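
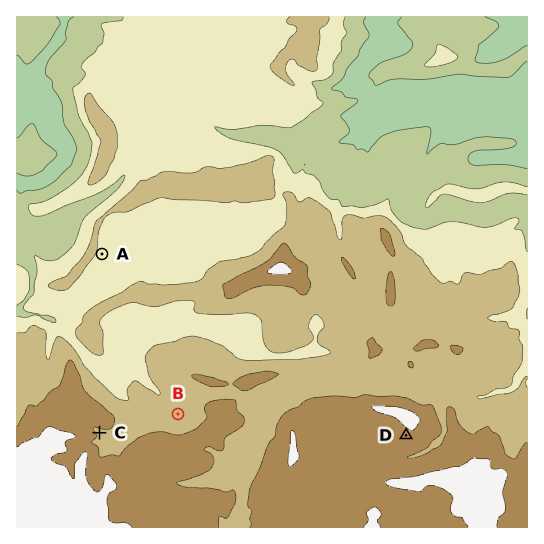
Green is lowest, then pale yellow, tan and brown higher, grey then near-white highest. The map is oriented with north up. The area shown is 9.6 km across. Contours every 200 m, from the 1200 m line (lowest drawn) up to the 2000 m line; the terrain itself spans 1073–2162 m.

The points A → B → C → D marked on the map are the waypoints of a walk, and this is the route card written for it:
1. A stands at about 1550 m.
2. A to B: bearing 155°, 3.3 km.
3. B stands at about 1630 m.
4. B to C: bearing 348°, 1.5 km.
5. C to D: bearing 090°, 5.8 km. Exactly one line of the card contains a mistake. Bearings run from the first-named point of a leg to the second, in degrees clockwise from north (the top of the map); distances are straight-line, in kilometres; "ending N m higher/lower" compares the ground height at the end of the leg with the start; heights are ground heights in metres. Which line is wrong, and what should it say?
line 4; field bearing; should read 257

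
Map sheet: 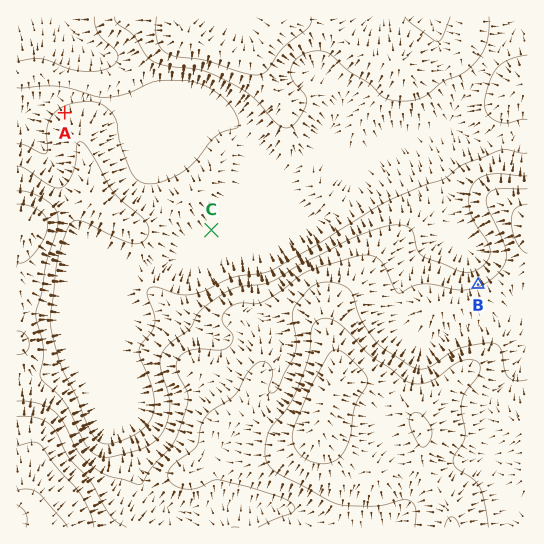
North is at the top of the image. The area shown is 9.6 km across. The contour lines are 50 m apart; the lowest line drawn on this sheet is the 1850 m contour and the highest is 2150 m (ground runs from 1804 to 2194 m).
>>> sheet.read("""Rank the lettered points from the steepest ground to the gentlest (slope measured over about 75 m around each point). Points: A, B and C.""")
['B', 'A', 'C']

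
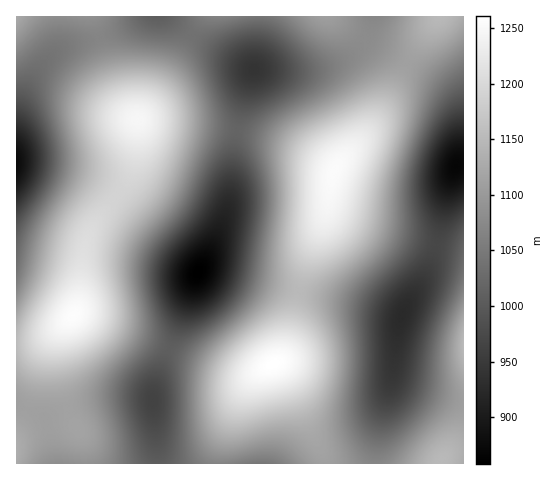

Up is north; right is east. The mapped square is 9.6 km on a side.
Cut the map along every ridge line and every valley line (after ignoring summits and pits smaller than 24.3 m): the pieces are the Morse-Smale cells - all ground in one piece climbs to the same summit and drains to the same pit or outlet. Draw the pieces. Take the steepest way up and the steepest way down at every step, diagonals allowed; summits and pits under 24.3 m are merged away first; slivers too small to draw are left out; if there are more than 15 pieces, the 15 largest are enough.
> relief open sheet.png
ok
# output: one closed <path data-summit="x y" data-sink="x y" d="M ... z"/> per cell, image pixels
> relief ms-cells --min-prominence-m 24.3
<path data-summit="273 364" data-sink="199 272" d="M209 268l-9 2-5 9-26 70 48 21 20 5 11 0 12-4-11 10-12 21-14 38-4 23 104 1 0-10-28-64-11-19-9-8 7-6 6-14 10-51z"/><path data-summit="334 172" data-sink="456 166" d="M410 64l-4 3-33 58-36 41-6 15-2 22 10 10 26 12 70 20 13-56 11-35 1-37-2-11-9-15-11-10z"/><path data-summit="273 364" data-sink="402 316" d="M301 291l-3 1-1 3-11 55-4 7-7 6 9 8 11 19 28 64 1 9 51 1 4-36 13-46 6-50 4-16-56-15z"/><path data-summit="334 172" data-sink="199 272" d="M241 132l-4 0-2 5-4 56-4 16-9 26-19 35 10-2 14 2 75 21 10-34 18-44 8-44-41-22-27-10z"/><path data-summit="137 119" data-sink="17 164" d="M99 37l-40 13-11 9-14 17-11 20-6 19-1 49 27 2 31 8 28 11 15 11 11-16 5-12 4-25 0-23-10-10-8-14z"/><path data-summit="334 172" data-sink="255 69" d="M369 42l-5 0-15 14-33 12-22 3-39-1-8 17-10 44 50 13 34 17 14 9 5-9 33-36 35-61-2-2z"/><path data-summit="74 315" data-sink="153 400" d="M77 314l-3 1-11 12-5 10-1 17 9 48 16 36 3 25 72 1 0-18-4-53 16-44-74-31z"/><path data-summit="74 315" data-sink="17 164" d="M28 164l-12 1 1 179 14-1 12-5 18-12 15-13 3-11 3-46 5-19 9-16 20-24 0-2-8-6-24-12z"/><path data-summit="137 119" data-sink="199 272" d="M143 120l-6 0 0 23-4 25-15 28 69 62 12 14 19-37 9-26 4-16 6-61-27-5z"/><path data-summit="74 315" data-sink="199 272" d="M117 196l-21 25-9 16-5 19-3 46-5 12 21 4 73 30 13-27 17-51-11-12z"/><path data-summit="334 172" data-sink="402 316" d="M328 202l-3 14-17 41-10 34 48 10 50 15 6 0 26-45 8-26-46-12-36-13-19-9z"/><path data-summit="463 346" data-sink="402 316" d="M437 245l-9 26-21 34-7 16-6 39 0 16 8 6 10 5 40 13 11 1 1-149z"/><path data-summit="273 364" data-sink="153 400" d="M171 350l-3 1-7 17-8 25 4 70 61 1 5-24 14-38 12-21 10-9-11 3-20-2z"/><path data-summit="74 315" data-sink="199 272" d="M66 322l-25 17-25 5 1 120 68-1-3-25-12-26-12-47 0-28z"/><path data-summit="137 119" data-sink="255 69" d="M194 36l-2 0-6 7-33 59-16 17 99 13 11-45 7-17z"/>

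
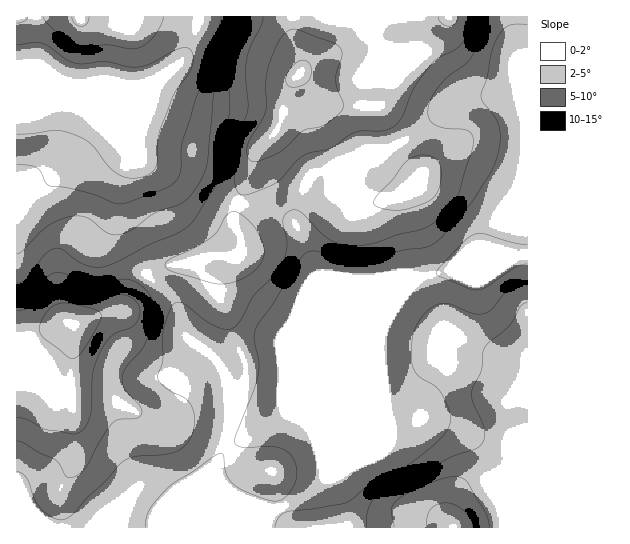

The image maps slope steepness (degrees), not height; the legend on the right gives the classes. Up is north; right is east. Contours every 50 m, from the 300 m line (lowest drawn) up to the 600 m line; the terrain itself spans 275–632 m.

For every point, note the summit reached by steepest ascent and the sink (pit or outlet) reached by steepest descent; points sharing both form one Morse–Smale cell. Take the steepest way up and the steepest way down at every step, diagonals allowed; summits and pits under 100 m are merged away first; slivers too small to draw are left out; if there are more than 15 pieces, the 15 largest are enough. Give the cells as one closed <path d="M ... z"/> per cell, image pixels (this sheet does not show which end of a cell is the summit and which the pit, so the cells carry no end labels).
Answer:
<path d="M147 276l-4 3-15 24-6 6-19 4-26 11-16 0-32 16-13 3 1 185 249 0 2-10 6-9 29-12 22-19 54-128 2-20 6-12-92 90-25 12-23 0-8-3-6-6-6-32-8-16-13-12-19-14-14-38z"/><path d="M515 16l-120 0-28 13-24 19-34 16-14 14-7 12-7 29-5 12-15 14-9 16-3 13-14 39 0 9 5 19-1 14-2 2-22-1-29 8-21 1-11 4-7 6 26 24 14 38 19 14 15 16 6 12 6 32 6 6 16 4 15-1 25-12 98-98 10-15 16-17-1-2-25 0-34 4-22-4-19 0-23-57 2-14 10-24 8-8 32-6 19-11 13-5 7 0 11-6 21-13 32-27 17-8 26-1 25-7 9 19 1-35-9-24z"/><path d="M527 255l-42 1-35 15-31 6-11 12-24 33-5 28-54 128-22 19-29 12-6 9-1 10 261-1z"/><path d="M199 16l-183 1 1 326 12-3 32-16 16 0 26-11 19-4 25-34-22-34-5-20 0-32 4-15 9-16 2-12-18-21 10-2 4-4 0-21-4-9 15-1 13-7 26-20 14-27z"/><path d="M394 16l-193 0-16 39-12 14-31 19-15 1 4 9 0 21-14 7 16 17 2 10-14 29-1 39 5 20 6 10 16 24 7-6 11-4 21-1 29-8 22 1 2-2 1-14-5-19 1-16 12-28 8-27 20-20 4-8 7-29 5-12 21-21 30-13 24-19z"/><path d="M518 89l-17 6-27 1-15 4-14 9-27 23-21 13-11 6-7 0-13 5-19 11-34 8-9 11-9 33 22 56 42 5 34-4 29 1 32-8 31-13 42-1 1-146z"/><path d="M527 16l-11 1 3 32 8 23z"/>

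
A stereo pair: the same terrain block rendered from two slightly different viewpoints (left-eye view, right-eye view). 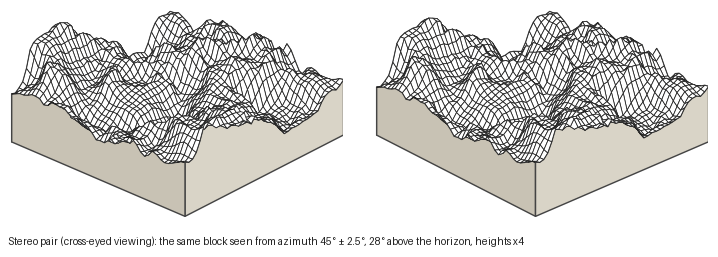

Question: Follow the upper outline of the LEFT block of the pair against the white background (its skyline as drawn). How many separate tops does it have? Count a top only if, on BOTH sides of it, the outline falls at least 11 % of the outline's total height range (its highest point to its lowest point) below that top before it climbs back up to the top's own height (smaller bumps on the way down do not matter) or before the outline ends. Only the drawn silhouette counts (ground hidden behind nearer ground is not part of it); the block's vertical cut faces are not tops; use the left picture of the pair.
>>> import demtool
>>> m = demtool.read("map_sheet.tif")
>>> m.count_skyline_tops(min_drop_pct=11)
3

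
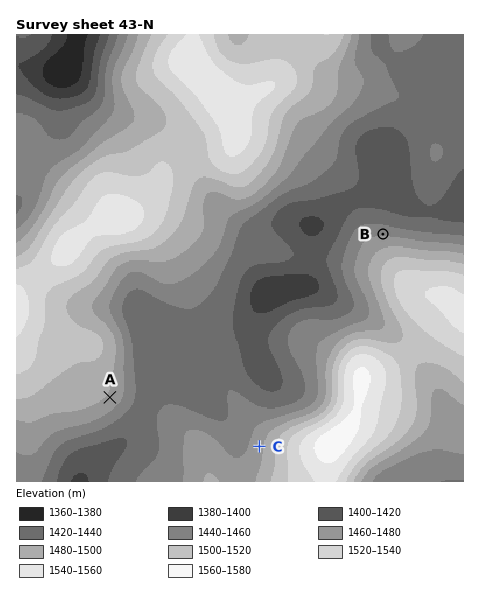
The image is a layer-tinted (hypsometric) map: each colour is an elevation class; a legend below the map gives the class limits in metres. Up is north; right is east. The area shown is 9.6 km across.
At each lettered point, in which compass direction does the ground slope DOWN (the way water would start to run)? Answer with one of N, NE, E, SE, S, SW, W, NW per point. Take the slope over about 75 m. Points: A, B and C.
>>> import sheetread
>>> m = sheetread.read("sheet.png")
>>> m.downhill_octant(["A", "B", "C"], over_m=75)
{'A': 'SE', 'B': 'N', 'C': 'W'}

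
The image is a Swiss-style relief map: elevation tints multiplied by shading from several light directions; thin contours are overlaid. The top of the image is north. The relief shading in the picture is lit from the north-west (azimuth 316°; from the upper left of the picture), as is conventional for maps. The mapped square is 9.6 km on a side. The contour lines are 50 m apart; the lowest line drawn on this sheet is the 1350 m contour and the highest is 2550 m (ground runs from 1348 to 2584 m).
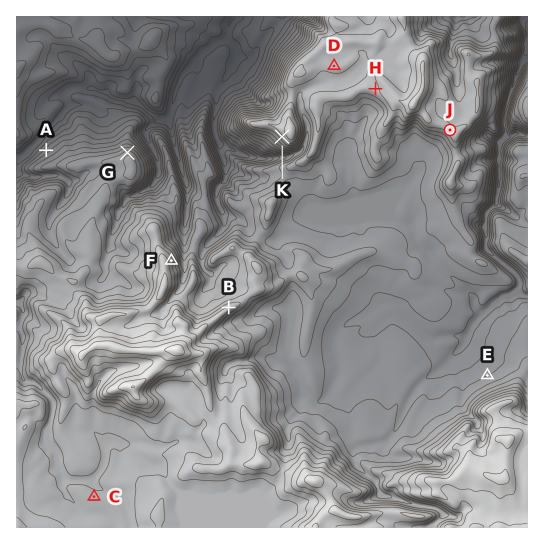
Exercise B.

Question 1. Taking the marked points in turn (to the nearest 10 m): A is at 1670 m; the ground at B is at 2300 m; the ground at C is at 2170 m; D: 2220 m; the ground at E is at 1950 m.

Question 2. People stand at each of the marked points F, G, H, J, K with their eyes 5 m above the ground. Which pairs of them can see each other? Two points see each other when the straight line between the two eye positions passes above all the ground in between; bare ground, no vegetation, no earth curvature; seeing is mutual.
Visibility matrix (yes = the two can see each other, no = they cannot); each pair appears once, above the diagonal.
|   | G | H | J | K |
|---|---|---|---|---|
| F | no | yes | yes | yes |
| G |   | no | no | yes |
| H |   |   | no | no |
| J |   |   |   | no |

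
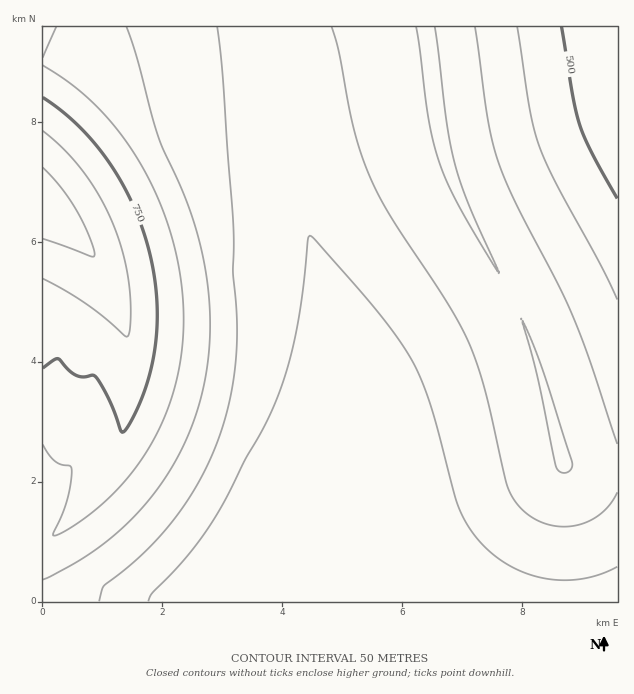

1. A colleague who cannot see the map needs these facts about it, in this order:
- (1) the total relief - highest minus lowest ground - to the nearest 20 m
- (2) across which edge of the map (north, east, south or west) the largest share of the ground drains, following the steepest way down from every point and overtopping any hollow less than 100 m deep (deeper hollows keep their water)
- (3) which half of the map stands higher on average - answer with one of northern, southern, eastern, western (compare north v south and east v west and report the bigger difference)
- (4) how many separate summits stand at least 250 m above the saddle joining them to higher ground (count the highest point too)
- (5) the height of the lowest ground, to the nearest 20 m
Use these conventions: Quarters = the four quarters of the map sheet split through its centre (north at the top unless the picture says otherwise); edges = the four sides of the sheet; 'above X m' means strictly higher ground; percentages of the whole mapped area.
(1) From the lowest to the highest ground is roughly 420 m.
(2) Drainage is mainly to the south: more ground falls towards that edge than towards any other.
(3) The western half stands higher on average than the eastern half.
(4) There is 1 summit with 250 m or more of prominence.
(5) The lowest ground is at about 480 m.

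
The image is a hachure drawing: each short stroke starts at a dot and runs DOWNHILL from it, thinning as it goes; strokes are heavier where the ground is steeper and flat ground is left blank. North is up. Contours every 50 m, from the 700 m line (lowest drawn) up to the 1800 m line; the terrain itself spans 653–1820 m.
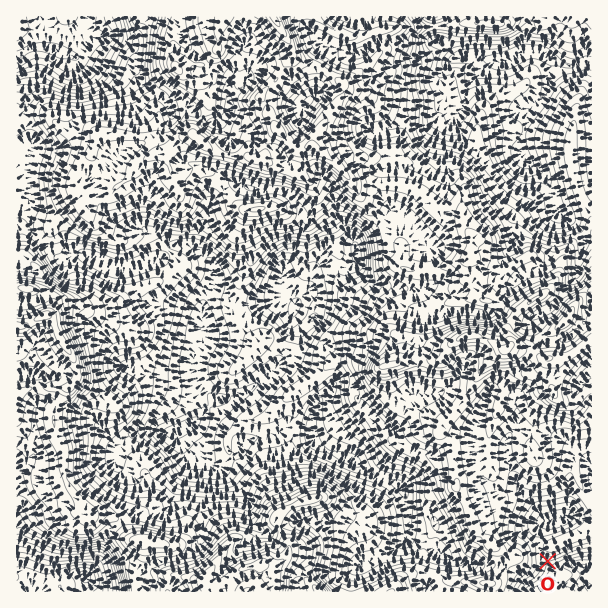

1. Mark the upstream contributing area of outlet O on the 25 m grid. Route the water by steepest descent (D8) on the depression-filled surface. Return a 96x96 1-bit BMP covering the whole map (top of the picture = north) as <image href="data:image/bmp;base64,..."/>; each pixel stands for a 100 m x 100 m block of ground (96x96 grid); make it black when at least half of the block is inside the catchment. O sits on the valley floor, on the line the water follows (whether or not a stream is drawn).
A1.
<image width="96" height="96" href="data:image/bmp;base64,Qk2+BAAAAAAAAD4AAAAoAAAAYAAAAGAAAAABAAEAAAAAAIAEAAATCwAAEwsAAAIAAAAAAAAA////AAAAAAAAAAAAAAAAAAAAAAAAAAAAAAAAAAAAAAAAAAAAAAAAAAAAAAAAAAAAAAAAAAAAAAAAAAAAAAAAAAAAAAAAAAAAAAAAAAAAAAAAAAAAAAAAAAAAOYAAAAAAAAAAAAAA/4AAAAAAAAAAAAAB/+AAAAAAAAAAAAAD//wAAAAAAAAAAAAH//8AAAAAAAAAAAAP//8AAAAAAAAAAAAP//8AAAAAAAAAAAAf//8AAAAAAAAAAAAf//8AAAAAAAAAAAAf//4AAAAAAAAAAAA///4AAAAAAAAAAAB///wAAAAAAAAAAAB///wAAAAAAAAAAAB///wAAAAAAAAAAAB///gAAAAAAAAAAAB///gAAAAAAAAAAAB///gAAAAAAAAAAAB//PAAAAAAAAAAAAB//AAAAAAAAAAAAAD//AAAAAAAAAAAAAH//AAAAAAAAAAAAAH//AAAAAAAAAAAAAD//AAAAAAAAAAAAAD//gAAAAAAAAAAAAB//gAAAAAAAAAAAAA//wAAAAAAAAAAAAAf/4AAAAAAAAAAAAAP/4AAAAAAAAAAAAAP/4AAAAAAAAAAAAAH/8AAAAAAAAAAAAAH/8AAAAAAAAAAAAAD/8AAAAAAAAAAAAAB/8AAAAAAAAAAAAAA/gAAAAAAAAAAAAAAMAAAAAAAAAAAAAAAAAAAAAAAAAAAAAAAAAAAAAAAAAAAAAAAAAAAAAAAAAAAAAAAAAAAAAAAAAAAAAAAAAAAAAAAAAAAAAAAAAAAAAAAAAAAAAAAAAAAAAAAAAAAAAAAAAAAAAAAAAAAAAAAAAAAAAAAAAAAAAAAAAAAAAAAAAAAAAAAAAAAAAAAAAAAAAAAAAAAAAAAAAAAAAAAAAAAAAAAAAAAAAAAAAAAAAAAAAAAAAAAAAAAAAAAAAAAAAAAAAAAAAAAAAAAAAAAAAAAAAAAAAAAAAAAAAAAAAAAAAAAAAAAAAAAAAAAAAAAAAAAAAAAAAAAAAAAAAAAAAAAAAAAAAAAAAAAAAAAAAAAAAAAAAAAAAAAAAAAAAAAAAAAAAAAAAAAAAAAAAAAAAAAAAAAAAAAAAAAAAAAAAAAAAAAAAAAAAAAAAAAAAAAAAAAAAAAAAAAAAAAAAAAAAAAAAAAAAAAAAAAAAAAAAAAAAAAAAAAAAAAAAAAAAAAAAAAAAAAAAAAAAAAAAAAAAAAAAAAAAAAAAAAAAAAAAAAAAAAAAAAAAAAAAAAAAAAAAAAAAAAAAAAAAAAAAAAAAAAAAAAAAAAAAAAAAAAAAAAAAAAAAAAAAAAAAAAAAAAAAAAAAAAAAAAAAAAAAAAAAAAAAAAAAAAAAAAAAAAAAAAAAAAAAAAAAAAAAAAAAAAAAAAAAAAAAAAAAAAAAAAAAAAAAAAAAAAAAAAAAAAAAAAAAAAAAAAAAAAAAAAAAAAAAAAAAAAAAAAAAAAAAAAAAAAAAAAAAAAAAAAAAAAAAAAAAAAAAAAAAAAAAAAAAAAAAAAAAAAAAAAAAAAAAAAAAAAAAAAAAAAAAAAAAAAAAAAAAAAAAAAAAA="/>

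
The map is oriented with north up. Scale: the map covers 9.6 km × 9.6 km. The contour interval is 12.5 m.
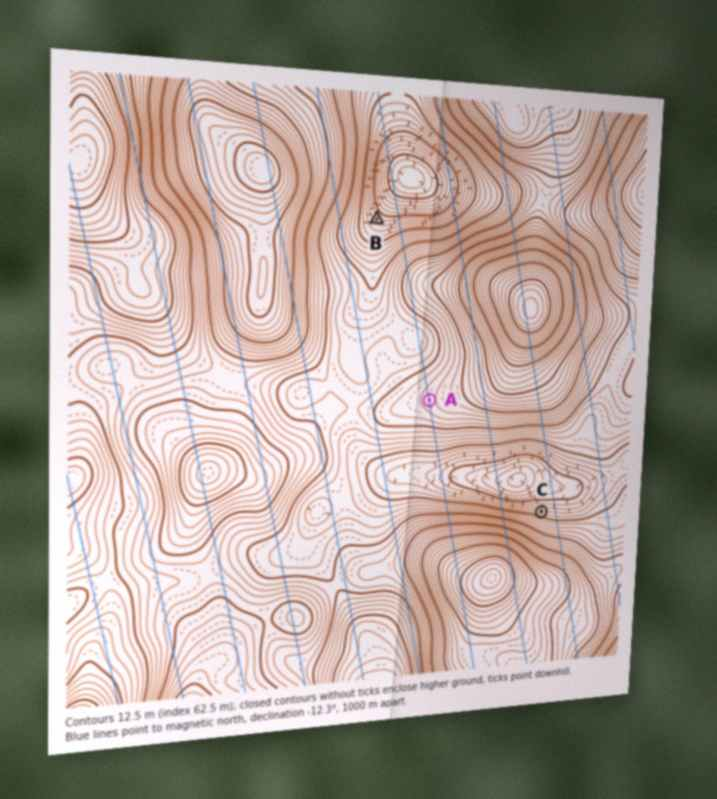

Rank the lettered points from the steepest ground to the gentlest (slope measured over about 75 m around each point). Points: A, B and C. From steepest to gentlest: C B A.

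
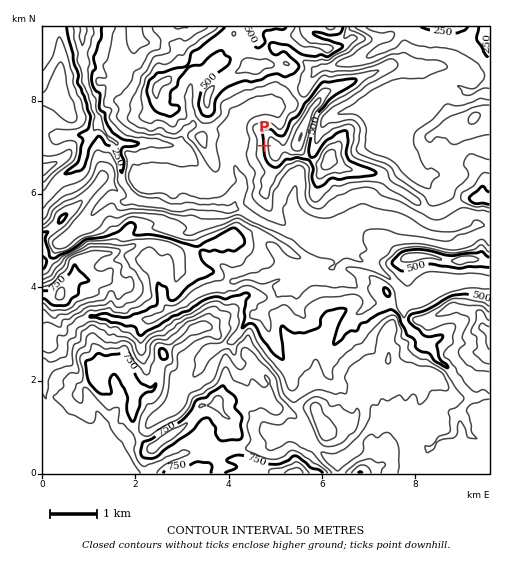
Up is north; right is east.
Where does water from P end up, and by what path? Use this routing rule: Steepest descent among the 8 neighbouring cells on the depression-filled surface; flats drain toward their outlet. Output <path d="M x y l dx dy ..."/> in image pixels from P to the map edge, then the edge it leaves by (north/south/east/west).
<path d="M264 146l-35 0 1 9 5 10 1 6 6 8 0 9-5 9 0 2-2 3-1 4-7 3-8 0-1-2-21 0-2-1-25 1-8-3-16 0-1-1-4 0-18-19-1-3 0-19-4-6-1-12-13-11-4-10-4-3 0-6-1-3-2-3 0-4-3-5 0-5-4-10-1-20-3-2 0-25 1-1 0-9"/>
exit: north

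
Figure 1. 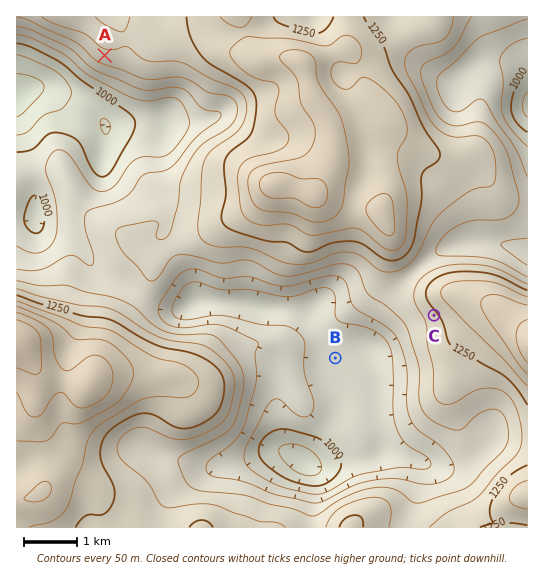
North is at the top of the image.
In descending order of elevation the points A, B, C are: C A B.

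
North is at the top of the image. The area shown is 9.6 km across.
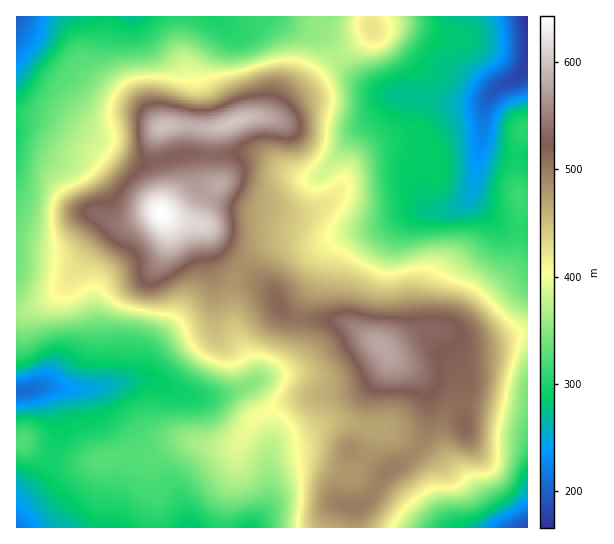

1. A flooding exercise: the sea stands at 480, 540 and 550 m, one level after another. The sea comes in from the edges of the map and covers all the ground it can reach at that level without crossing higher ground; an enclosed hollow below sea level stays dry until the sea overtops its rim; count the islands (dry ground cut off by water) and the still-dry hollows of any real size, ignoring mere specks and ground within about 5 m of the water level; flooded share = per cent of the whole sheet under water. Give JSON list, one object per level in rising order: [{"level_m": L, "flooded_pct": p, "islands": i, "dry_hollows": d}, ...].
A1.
[{"level_m": 480, "flooded_pct": 78, "islands": 1, "dry_hollows": 0}, {"level_m": 540, "flooded_pct": 93, "islands": 3, "dry_hollows": 0}, {"level_m": 550, "flooded_pct": 94, "islands": 3, "dry_hollows": 0}]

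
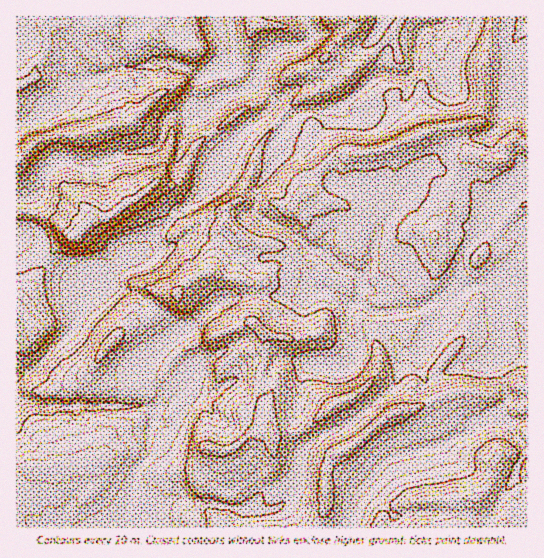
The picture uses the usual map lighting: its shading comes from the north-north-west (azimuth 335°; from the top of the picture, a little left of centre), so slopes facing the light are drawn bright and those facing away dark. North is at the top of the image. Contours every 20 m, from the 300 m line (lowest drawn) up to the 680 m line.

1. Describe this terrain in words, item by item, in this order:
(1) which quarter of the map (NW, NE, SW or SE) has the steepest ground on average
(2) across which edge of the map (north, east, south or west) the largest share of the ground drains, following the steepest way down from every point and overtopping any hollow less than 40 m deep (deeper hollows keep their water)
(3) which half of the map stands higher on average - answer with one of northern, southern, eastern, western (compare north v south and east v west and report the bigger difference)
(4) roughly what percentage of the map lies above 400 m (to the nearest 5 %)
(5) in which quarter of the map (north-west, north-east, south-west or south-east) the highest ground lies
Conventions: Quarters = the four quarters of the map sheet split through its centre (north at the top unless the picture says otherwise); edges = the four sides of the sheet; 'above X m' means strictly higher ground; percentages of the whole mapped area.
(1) Slopes are steepest in the north-west quarter.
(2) Drainage is mainly to the north: more ground falls towards that edge than towards any other.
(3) Taken as a whole, the southern half is higher than the northern.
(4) Roughly 85 % of the ground is higher than 400 m.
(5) The highest point lies in the south-east quarter of the map.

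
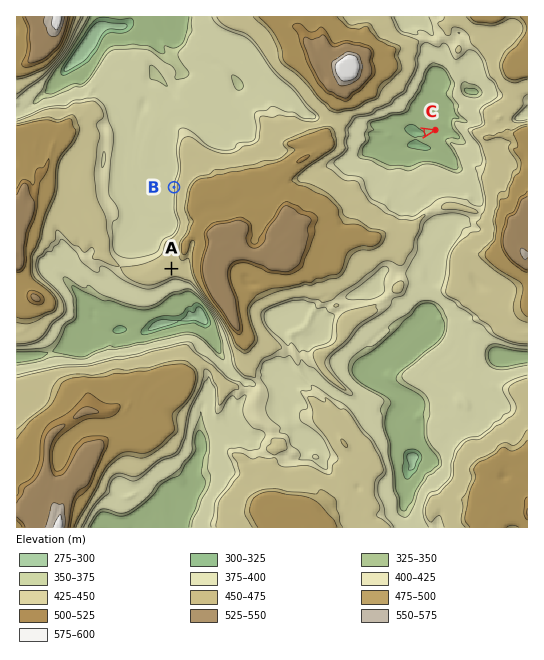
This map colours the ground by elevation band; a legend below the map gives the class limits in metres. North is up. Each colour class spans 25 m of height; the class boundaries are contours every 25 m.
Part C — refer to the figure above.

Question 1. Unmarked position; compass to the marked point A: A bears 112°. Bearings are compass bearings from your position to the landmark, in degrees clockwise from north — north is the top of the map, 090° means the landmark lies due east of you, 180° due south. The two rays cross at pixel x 45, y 217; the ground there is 465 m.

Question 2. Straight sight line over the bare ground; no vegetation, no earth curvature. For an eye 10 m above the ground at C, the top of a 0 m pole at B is hidden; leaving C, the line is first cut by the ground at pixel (363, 146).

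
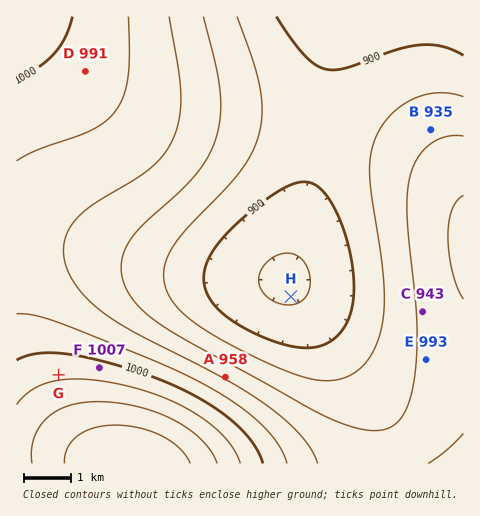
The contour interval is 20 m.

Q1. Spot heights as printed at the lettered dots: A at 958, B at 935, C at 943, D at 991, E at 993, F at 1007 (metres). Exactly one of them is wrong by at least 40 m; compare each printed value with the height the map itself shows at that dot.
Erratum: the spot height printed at E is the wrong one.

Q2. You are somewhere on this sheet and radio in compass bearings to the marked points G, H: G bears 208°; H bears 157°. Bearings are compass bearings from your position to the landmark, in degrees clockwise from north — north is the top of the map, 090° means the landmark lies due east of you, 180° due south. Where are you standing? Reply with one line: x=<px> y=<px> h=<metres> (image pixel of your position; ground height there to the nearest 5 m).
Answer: x=206 y=97 h=950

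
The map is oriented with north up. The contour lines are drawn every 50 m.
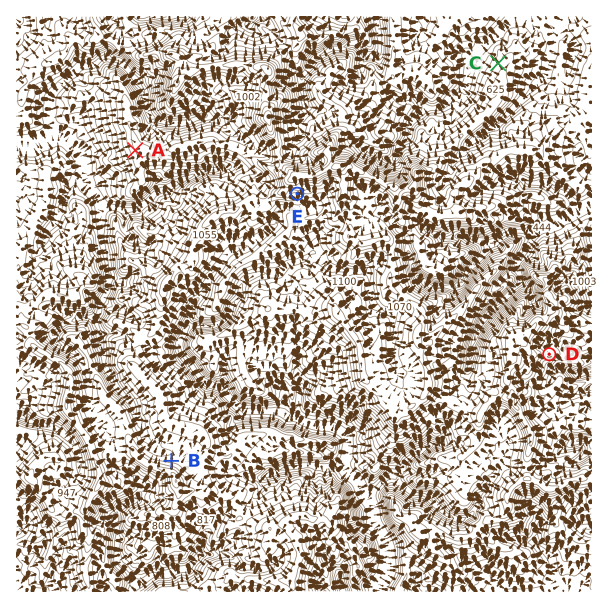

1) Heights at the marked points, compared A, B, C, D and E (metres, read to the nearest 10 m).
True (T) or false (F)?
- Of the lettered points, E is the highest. T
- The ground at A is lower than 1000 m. T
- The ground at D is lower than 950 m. F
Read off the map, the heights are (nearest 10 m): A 900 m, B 980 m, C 600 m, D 1060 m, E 1180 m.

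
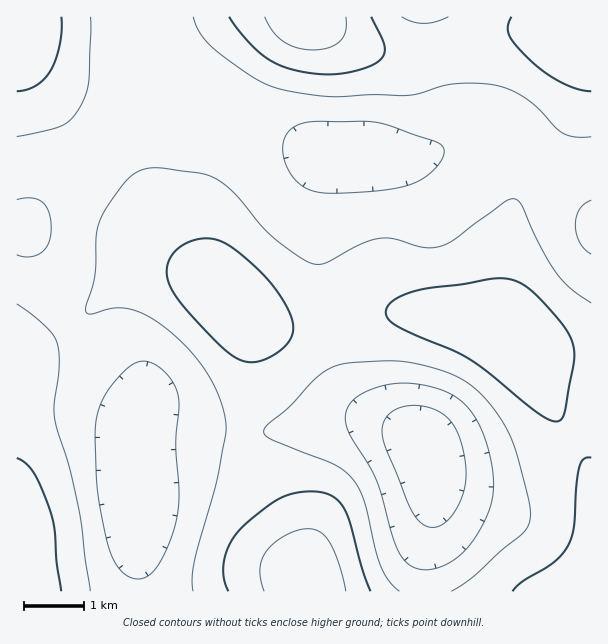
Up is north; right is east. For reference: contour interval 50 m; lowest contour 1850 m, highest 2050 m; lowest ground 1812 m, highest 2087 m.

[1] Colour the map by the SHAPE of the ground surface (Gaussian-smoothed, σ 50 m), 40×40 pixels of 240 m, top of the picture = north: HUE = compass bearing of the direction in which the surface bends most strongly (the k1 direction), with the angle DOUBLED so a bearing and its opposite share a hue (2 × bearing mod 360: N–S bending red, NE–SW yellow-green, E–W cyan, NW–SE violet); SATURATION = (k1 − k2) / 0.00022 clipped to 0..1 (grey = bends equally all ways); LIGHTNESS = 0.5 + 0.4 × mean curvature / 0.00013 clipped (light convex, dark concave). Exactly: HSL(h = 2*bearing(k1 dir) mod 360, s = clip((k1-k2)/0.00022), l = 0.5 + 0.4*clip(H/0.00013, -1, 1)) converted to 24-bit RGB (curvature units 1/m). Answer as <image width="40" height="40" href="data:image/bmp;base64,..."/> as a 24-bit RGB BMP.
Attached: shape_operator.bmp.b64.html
<image width="40" height="40" href="data:image/bmp;base64,Qk32EgAAAAAAADYAAAAoAAAAKAAAACgAAAABABgAAAAAAMASAAATCwAAEwsAAAAAAAAAAAAAxauNxLWJ1cyR1NOcj6mlH1W7ACimCRiuPxu5Vw3BTwDFbA3puHbZ16bZtI/TZF3WaorVrdTX2erb4u3e4e3e3fHayfTKf/ChFuKkC3SABy5OCh9UFBx9PyWsmDXX4FLq73fo457lvarajJLYcnPTooXDxpupzqeY2KJr07hk4uBp0uRxe7VpLGmPBydyCxV1MRqJRRaXPQ6kUiHDo3bFz6bOvJ/Sfn3ag6Pgt9jg2ujf5ezf6O7b6PPV1/G5k9t3OpZfFUFGCR8qCR0qECY1JTJPVzptpkGOyWmTzp+pwbK+kIe+gVfAvl270XF835V15qVg371l6+pu0+5ve8NXLG58ByFRCBNRHRZsNBt/MhuJQzKbhnijtKmwrKzEkKfYkLfkt9Li2eDf5+Tb7ejT9PDH8vOnyNVxWHtWHzhKCRoqCB0rCx4oFiQvLiw7ZkNEtohL0sFswrhzjmRngT1xnDRY3FQ47pNW5b524M2K6uud2uydi8J5LmmLBB1UAhBKDxFjKhtzNCJ2RT98dYx9l7uHlMSfg8rHe8HPm8HHxcS/4Mq/8NbB+OK/+OGk28d2dn1sJjxnCyJOCB0/Cxs3ERoyIyQ6WVFFt6455Ns1z64meEYqVCAkeTMl2IEj7LZX392M4eKi5+664e27oryYM1OYAxRaAQpACgxRKBhePidkVE9mb6FYg9JectNiV79rUa51ZqdqrLWB1LiV7set+9zD+96748KRioWAK0F+CyFhBxZOCBJDDhBCJCBPXlRatqJB5LYmv3MXby8aUScfeWIyzs894OJuy96L1Oab4PGx3+uvtLSRRjuECAhHAwYwCQguIhRDRCtWZWJae75GgeFIb9hBVa4+TZI/V6A9d7xJtMR44Mii+N7M/OHP7cq2qYqZMTWNDRhkBg5IBwo+CwtDIx5WZU9nrnZE4HQfxEQWiC8kbVE/cplNkdBfuN18xd+D0O2P2fOb2+aPsYhsaTRxGQ01CQcsCgkqFxAyQzJTdX9YjNFIiOVEcNA7Xp9FVJZFSLQ7P807ZMleucqV7drB+uDR9dXNyo2vXjKoGA1xCQZKCAY4DQo3IxxGW0FTnlQ30k4f0DwgqVJBg5JmXb5ge9FsqdZ7wt+J0e+b1e6c1dCDs01YfCVxMBFEDQgrBwksDw84OThffZdfodlak+NOZ8g/SqRLTrBdUshfStVdR89cd8Np3NuW9t7A9cy+2YaplCrDOAqJGgRbEwU+FAoyJhg5TzNAiUszvlstymxCtplsibd2Z8hrcclpn814t+KZ0e2v0+KjwZmAujl/mRyPUxZxGQ1RBgpBCxZUNEh9f6B3ttd7qd1paMdMP7dVQ8NiU8xbUstLRL05Xbo3tNpL8+J1872D12NssCuvTwuAKwNZIANAIQg4MxdBVDNGgFdAsYREwalgv8Z4m8l3dMhmZ8Viic13pOSXyeWl0cqPul1ksi2Gpx+hcB+VKRN9BQ1nBx9xKlechamdxdKdyNiOjsVnPLw9MLkyVr0xeLcvcKYpaKkgltcU8Pwg+sUs0lwieyVJRA9IIgYtIAUuJAkxPxlKYTtVhWtOtLBLvMlau9RnqdVpftBgW9FgcNt5itp4y9Z3zpVRrDo4kTJjkTCIdi+SOh+GDBV1CC5+IWyndLOxxMel2Meby8F1jrdDX50raJgfgaAZgKUXca0UhMQO0uUD47AAqVUGThQOKAsYJwwiJQ0mIA8kNR83Wz5CkH1EusI4uNk8tuNKp+VYe+JcVeRkXuR1hbxSzaM5zm0jn0gueT1Hc0Joaj94Qy93GyhzEkN7HnuXUaiZs66D3Z5z5pNU1Zwtnp8neI8ef6AXgLYUcrgVfq8XtKwOtXIAhjgAOA0DKgkLJQ4THxQXGxgYGxsYTUotlZAuwNQjsOkuofBFlfNcdvNhT+1eRdhXiIpKs28xy2kpqGA8eE5NZk1iXEhoQjxtKT5xHlFzJG52QXRclINJ43In/ngk8okjxJ4rlqcyhLYrgcgieLMjf44kimMVmUEAgCUARwkCLAcLJQ4RHxgUFx8UEyESMUcfeJwnoeUslvFOjfZnj/l3e/VtSuBMRKpCbWVToG5Pvn1asGteiVlrb1FvVk9oRE9wMkpzKkhnLkpUOkc5bFUuv2kW/40X9aw+07lTpbhZkbxRl8M/j584c1wuczQZkiUHmBYBbgoTRg8lNhUoLSIoHSslFzgpIWY0N8QodPBWiPl7jPiJk/OJiuZ0ZsFQWHtQXW94hYaCrIODt2uDp06Ag1R4XFxwR112NEJtLixZOC5EPy8zXUMtq3ok8cIy8d5g09hwprpyorFtsKtekm5PdDhFfCY+ohwrsxstlyJWgCB4cCl/WD58OFl+In+QHL2hQeyGe/uMj/yXivOOkuSEnM92haVjX3NrTIWvaoSoqnimxFGQwz59nVhybm51SFhyMyxdOyFMSCNITC49ZEs9rqA75upS4/Jyw9x0n7dzn6Z6oIx9nmKUjzelqSmzzzKp0EafyjbKgybDZinOVUnORnXaKaDyON/5dPXPmPezkfSbfuWAitF9nLyEh5yIX4eiTHXHTU2zqkez0TCU0UJ6tmVuh3B0UUNpOB5NPBdDTyRKWjxObmdWordUzOhu0/GEtdt+ibd/iaqcjJixdWHKaSDsjhv3yFLs2HTms2Hldj3vXknucH7rdaP0YrL/a8z/m+7wterNpuSujtmbi86imMS3kK7Ca47IWEPHbDSroCyszyyi1F2JyXeAqF5+bC51PxNOQxhOWjNhYVVra4Rzjr12wOeVzO+rq96kktG9h8zXfqvdTVLtSxP/fR3/vWD10JHutobyhWb8dnL7lqv2mML6f73/ebv/ps/uzuXlzuXYtePSn+PdmM/gjafZbG/SkSzChCOpkSWsyT+/0nik13+azUWakRmYVBBxTyF5UUOOWXKjc660mdKtxu/F1/TYy+/eqOrsitPtZpzqIRz2QgDlcgD8r2Pkw57irpftin76kJT7s8T3rc34fbb/aKP+mrjs1t/p4Ovp1e7qqeTqhLngbnHRiUzNqCK9jiG3giq7qFLEz3224HSq6DW7uA3MahG0QybBSF/NZpbSiMjbuuzf1Pfi1fbk1vXvrOLsfLbgPVXVOA+3RgOlbRy+nnW/q6XGlJvYeonskaPytsfxrsTwd57wVYfug6feydre4Ovh0uXXnM3KZIO4aUOvmi64kSq5iijIfS/InU3BymWu4Fmk6jjFwBzraCLnQkjkYIfkerHmoN/s0Pfs0vnk1fblxunim7rNZ2m1WTCaQhF6QA99XzehjpCmo7qxirjDaanVd7Pfm7vfmqXYcHPQVWzGd6S6p8im1uG21dmhpal+Y192Vjp6dC+XYjSjgDC3jzC1sDqswz2A0ER8zU6qolHOYlPZXXjibpzlhsLmquzpyvXh0/fdvejHp8G0moOmmEiibSSHQhNzMxqER0+qk62voLyih7qjXMa3Uc/Jbq++hnutmmSrf2ySc5l0pMNw4d1w5cVcvppEY2FYOD5lOzKAQDJpby96iSh7mCposDNOu0pNpnKBfneoZYLDY5XSb6zYiM7cp+PPtuy/semqoc6SnJqJn1qTojaidySVQx6MJS+dRnq6ja6xrLakmbeTZbyLPriQToyLfVh8l0tmmGpZm6dWs8JJ4MZB7bk7z6s6ZndTM1ZjKTxhJx8rPiE1XiRGiC9TsEZLtIpvn6SJe6ahY6u2W7XDZMXNftDHnNSvtN2iutqNq71yjH1siFCBjTeVeC6ZSzGVNlScR4yqeqWgrrGYur6WhbF7UIxwQlFaXD1SikNAsINHt7FHurI+2bMx7cI82shGd4tPNU1PHyUxHBcbJiAkRDVGdVVvoIKAt7ScobKehKyiZ7CkVL2iT8ekZcSbicGExNKG19VzvLJcgnBbbUxncD52cD6CW0mETGmGS5CPX5p/mKqBwr2Lsqh8b2RmQzVPUTZOg1xJu5xKu6RJs5NA1K417ddG4NhMj4ZKPjE7HRUeKiYwKUJELlxjS4eKgqePqbygqbOll6KhfqKRXLN9QbtxSK5jgrBbz8tf2sJcwZ5OgmNQX0hVWUReXE1tW1l7XHaGUpCJU5x9c6Zvt7J/tn9sjUluWDBjUz5fgXRhs55gtopXtn1K0bFM6+Ja3M1Si1VETiJDMhgxQEhjL211JXZ5NYlxSrJPiL5rna2AnpeHnaGDfKtsTaRRRoxHeJpHysxE2MNRv5JPi1VPZ05eT1RlTGt/U3eYXX6iYJKiW6SZap9/n5Z6tFxnpD6BcTeEVkl9en+Ao454r3Bpt3Zn0bV15dh5z6hdjTtUZh9hVSlgU2p9PW98MGJnNG9HSKYrYsUrcK5Hi51mp6p3oa52dZdmWn1ZcpBSq8JOyslbsopck1dheGN0VIaJPJymPYyxVXmtboGfbpWWbYp/iHBtpk9opUOBgUiRW1aNdHyNloCHqneKuISH07WV4L6MzHFZlDBldCd0YkJ0W3FoR1hlPUxZRHFJTbcwQc8oObI/VaNfh6p4oKyIio2JcneGeJF0nLdvsrlvoXtnl15qh39zV592NqCMNH2HT2V1d3FohIJedXRXc1hMh0RBjUZMelxoZm51bn99g35/mYCMsY+Q0qiX4pOB3j5TpSVkeTZoaV1nW2xTRFVcQFtrUZ1+YM11W9R+RcaTTLiacrCOjaeSh4Wce3KfjpSWpa+JqZ17nWBknVlYqJxcdKVKNm48JzsuOjwnamMkf3gjZ14mWkYlbE0jgWgpe344WndDVHtMY4Rceo5woZiBx4l75ltj8yNbyxpklj1ce25XbXZZQW5oM5WMQtGfcN6jctStVcO7TrexZ66SfJ+Le32Rf3SVlo2Mq5uDqG5pok1irFFIxpRArpowU0okIh0RJyQMUFAIZGYIS0cPPzQQXU4Qg4UPaYsXRX4hOnwrQ4c2Vo9FgpJXsWhO3i9E9xdZ7BxnyD1boW1Wk4pqR5BwIrl9Gup5QuF2U8F/U6GMVJeCW5xuZpBpcnh1fHN1mIlvqYFkp01UpDxWu0E23W0nvVQXXB0SKBELKiIJVFsFVF8HPD0OOzUQbWsShqYMYaoQNI0ZJ30eMX8jQ34qXHQ0el44oy0p1Bo45SpS2U1cwW5gsJ95XqprKMlkEthKHcc7Np5FRoRUS4hXT5BSW4NaZ29keHBjlH5Xn2lJljo9mS48vDMj4j8MxBgBdwYQUA4QY0cZeoYUWm4YPUUfR08ncZQrfdghVs4lMJwqKnsnNnEkQGchRlYiU0oja0IjmEAkyEcp1mlLzohpwb6Gi7eAU8VuKdBZKLZWNZdgQotpS49mUI9gWHtlYmVmdV5Yj2FGkk00gismhR4cqigNwysAqxAAiQQOgRsamnMym6s0YX88PF1EP3pWR8NMatdjXsNhUpBgSG5HTWc2S1wrREklRD4iWEYif2ImroktzalGzbZvsMiRnsKVgMSQWsuTNs6oMrq6QZupVpmXXYh6WW9vXlJic0NLjDouiy4edRsWdBQPlRoCqCUApR0AlSQTm1o4trFWl7RnYpd1QZ2gN822Y96nf9amfa6lbmWLdlt1a19YYF5OTklHTUFEYVNFiINIo7VIqMdfsMx8oMuboMecksqacs+jQNTGKZ/DO3CoXWiMbmlzYVNjWjlUaSk9hxobixoSdxMWdxEbnggJyhgAyzgSsG49nqxoj8GAjMKadMLHUMTiWejyee7ngcrWaGe/iEG/nEqzkmCgbVqTTUSQSkCUXlmeiJSelbeXmsqWnc+Yq8auqsajoc2WdcuEO8GdKXmTNEh8aVB5f1JobD9gWydUZh1EjRgsnRwjiidCjidgvCZs3EVo0Xx7u7iinM2snN2+nOPWieDve97/iOD/h9H8b4zua0HvjzjvqF3fonTReWDMQDjTMzzYXnDUlKfStsnTvtTOtc+/ur66v8OwwM6jlsWDTKJ+J1hyJTJkWkJ2jEyEgzWIaRt4hBl7rCdruT5npEuahDiyrk7P25zV5dTg4ebnz+vov/Dosffxovj/nur/mNn/g6//YF7/eEf/mlb/un36v4/unnPnYU3jRVfgY4rckq/Yt8TWx8zSxMjIwLa4xbq10sqzwsWibZufIUuLEyyBMS6ad0GwfSO4bAivkA7A0kPLxHq3j2m9TjnScFzYxbjd5eLp4ejq3O/v1vXwx/vyqv/4h/L/Y8f/RXr/PjP/bTz/nWT/x4//15r8yYL1m2nnY2fZaZXWg6rPqLTGxL7Exru8v7Gpw7Wq1MaxzsWxhpSwGEa9ACiwEiHCUSfPaQ/WYQDMhAPuw2jd0JvUnX/MR0XWXXDUtMTV4unk4erj3+zm2vHmz/nlk//cQf/yALj1AEnMAATOLAD1eDL/vGn+4YL+54T7zIfrmYrafJXWe5fPmZq/wK+1xrSt"/>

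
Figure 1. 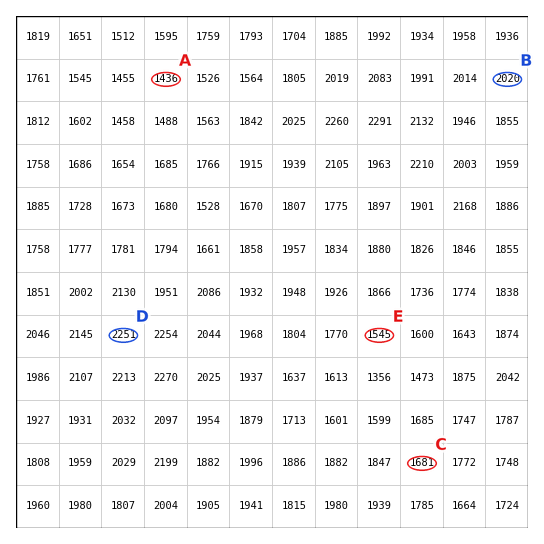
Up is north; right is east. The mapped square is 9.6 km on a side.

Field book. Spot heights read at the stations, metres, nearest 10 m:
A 1440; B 2020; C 1680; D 2250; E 1540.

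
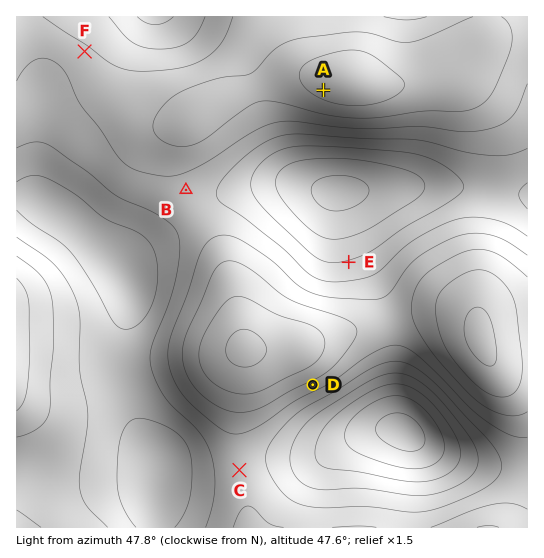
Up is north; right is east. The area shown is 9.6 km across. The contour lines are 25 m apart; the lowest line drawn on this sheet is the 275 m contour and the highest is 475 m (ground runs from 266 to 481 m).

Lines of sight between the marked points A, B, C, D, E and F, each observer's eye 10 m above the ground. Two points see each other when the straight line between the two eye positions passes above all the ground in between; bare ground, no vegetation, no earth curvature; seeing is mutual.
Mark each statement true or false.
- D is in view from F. false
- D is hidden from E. true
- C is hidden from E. true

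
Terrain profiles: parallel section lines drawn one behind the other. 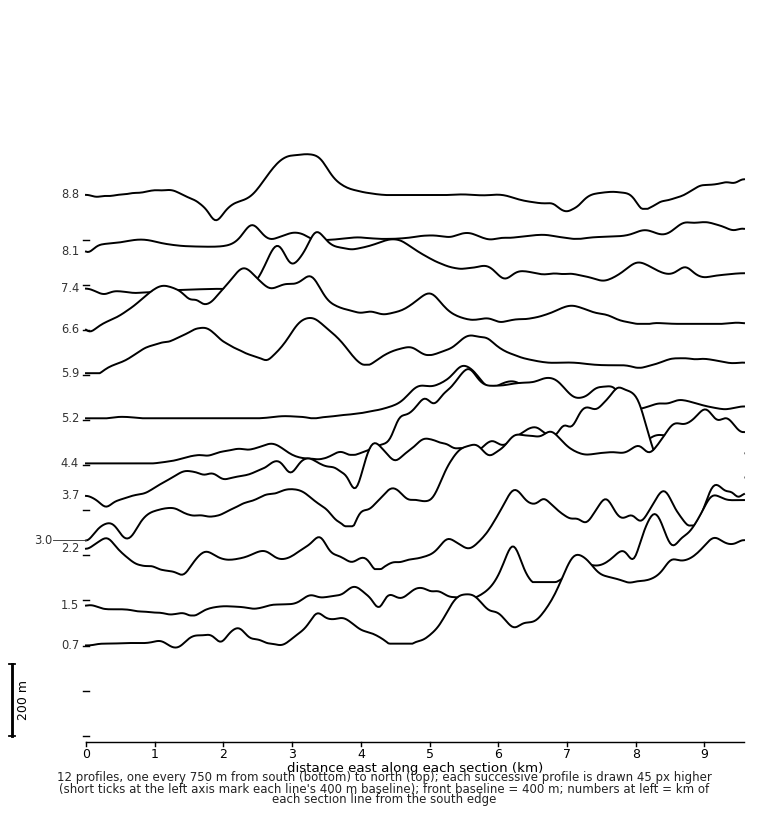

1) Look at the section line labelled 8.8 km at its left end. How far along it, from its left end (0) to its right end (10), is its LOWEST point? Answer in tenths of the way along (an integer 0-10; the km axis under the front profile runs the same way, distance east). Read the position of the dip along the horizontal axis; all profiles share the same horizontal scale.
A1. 2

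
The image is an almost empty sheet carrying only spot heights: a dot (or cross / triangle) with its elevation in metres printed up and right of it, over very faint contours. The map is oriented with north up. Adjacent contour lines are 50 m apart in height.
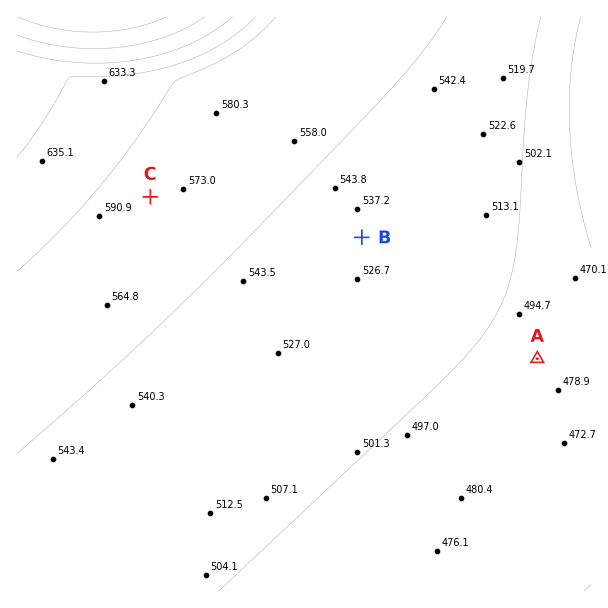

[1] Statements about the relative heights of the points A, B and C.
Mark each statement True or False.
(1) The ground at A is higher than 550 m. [False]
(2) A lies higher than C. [False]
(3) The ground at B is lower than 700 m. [True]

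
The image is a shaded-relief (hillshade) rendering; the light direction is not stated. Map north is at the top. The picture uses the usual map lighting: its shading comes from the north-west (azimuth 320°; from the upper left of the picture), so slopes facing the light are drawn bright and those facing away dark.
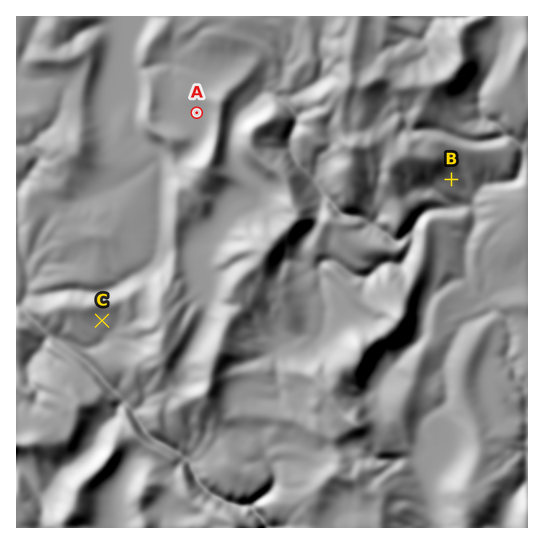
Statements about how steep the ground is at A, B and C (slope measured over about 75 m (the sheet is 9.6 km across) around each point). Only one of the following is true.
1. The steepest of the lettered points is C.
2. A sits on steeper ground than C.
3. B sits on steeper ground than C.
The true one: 3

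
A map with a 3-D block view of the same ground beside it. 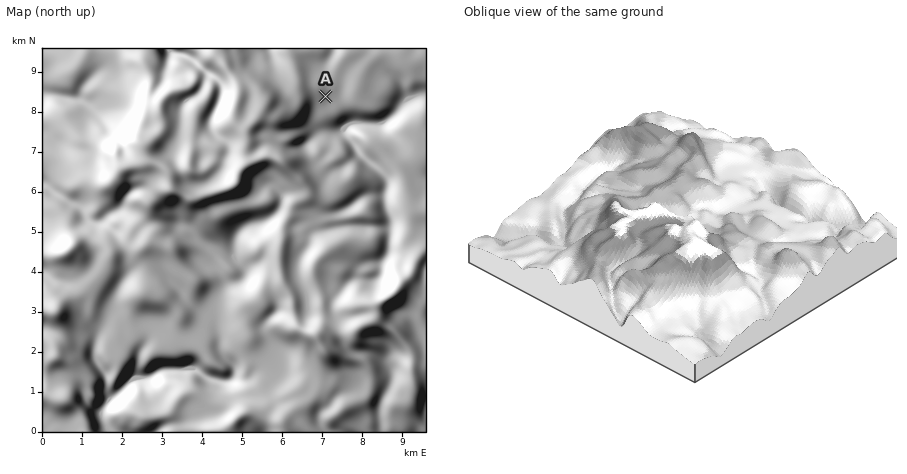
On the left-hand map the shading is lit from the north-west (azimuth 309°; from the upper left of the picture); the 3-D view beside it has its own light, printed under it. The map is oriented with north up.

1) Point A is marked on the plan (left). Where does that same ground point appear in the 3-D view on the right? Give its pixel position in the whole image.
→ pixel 554 251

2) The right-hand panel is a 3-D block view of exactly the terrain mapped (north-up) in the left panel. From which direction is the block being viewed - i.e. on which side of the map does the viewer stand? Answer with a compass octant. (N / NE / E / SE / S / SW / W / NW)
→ NW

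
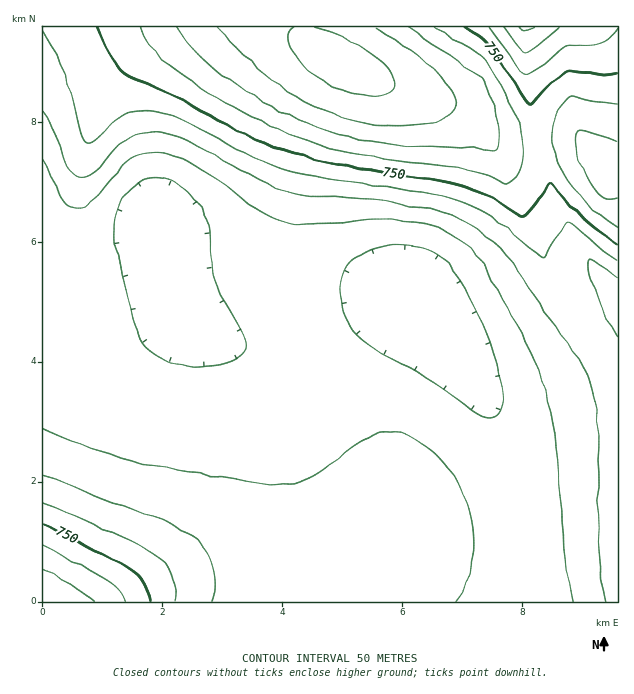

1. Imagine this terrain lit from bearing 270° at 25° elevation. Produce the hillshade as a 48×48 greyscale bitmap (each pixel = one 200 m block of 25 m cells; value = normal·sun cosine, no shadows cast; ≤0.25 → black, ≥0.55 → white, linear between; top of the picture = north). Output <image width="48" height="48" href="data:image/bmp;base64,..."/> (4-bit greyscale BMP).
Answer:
<image width="48" height="48" href="data:image/bmp;base64,Qk32BAAAAAAAAHYAAAAoAAAAMAAAADAAAAABAAQAAAAAAIAEAAATCwAAEwsAABAAAAAAAAAAAAAAABEREQAiIiIAMzMzAERERABVVVUAZmZmAHd3dwCIiIgAmZmZAKqqqgC7u7sAzMzMAN3d3QDu7u4A////AGZmVEMzRFVmd4iIiZmZmZiHd2d4mrzd3GZmVVRERVZmd4iIiZmZmZiId2d4mrzd3FVVVVVVVVZnd4iImZmZmZmId2d4mrzd3FVVVmZmZmZnd4iImZmZmZmId2d4mrzdzFVVZmZmZmd3eIiImZmZmZmId2d4mrzNzFVWZmd3d3d3eIiImZmZmZiId2d4mrzMzGZmZnd3d3d4iIiJmZmZmZiHd2d4mrzMzGZmd3d3iIiIiIiJmZmZmZiHd2d4m7zMzGZnd3iIiIiIiIiZmZmZmZiHd3eIq7zMy3d3d4iIiIiIiImZmZmZmZiHd3eJq8zMu3d3eIiIiIiIiZmZmZmZmZiHd3eJq8zMu3d4iIiIiIiJmZmZmZmZmYiHd3eJq8zMu4iIiIiIiImZmZmZmZmZmYh3d3iau8zMu4iIiIiIiJmZmZmZmZmZmIh3d3iavMzLu4iIiIiIiJmZmZmZmZmZmId3d4iavMzLuoiIiIiIiZmZmZmZmZmZmId3d4mrvMzLqoiIiIiIiZmZmZmZmZmZiId3eImrzMy7qoiIiIiIiZmZmZmZmZmYiHd3eJq7zMy7qoiIiIiIiJmZmZmZmZmYiHd3iZq8zMy6qoiIiIiIiJmZmZmZmZmIh3d4iavMzMu6qYiIiIiIiJmZmZmZmYiId3eImrvMzMu6qYiIiIiIiJmZmZmZmIiHd3iJqrzMzMu6mIiIiIiIiJmZmZmZiId3d3iZq8zNzMupdYiIiIiIiJmZmZmZiHd3d4iavMzdzLuoVIiIiIiIiZmaqpmYiHd3d4mrvM3dzLuFRJiIh4iIiZmqqpmYh3d3d4mrzN3dzLplRJmId3eImZqqqpmIh3d3eImrzd3dzLhVVpmId3eImaqqqpmIh3d3eJqrzd3dzJZVnKmId3eImaqqqpmIh3d3iJqrzd3dynZYzqqHdneImqqqqpmYiHd4iJqrzd3dyWZ77rqXZmeJmqq6qqmYiIiIiZq7zN3cp2au7ruXZWeJmqu7uqqZiIiIiZq7zN3clmjf7syXVVaJqru7u6qpmIiJmaqrvM3Kdnv/7dynVEZ5qru7u7qpmZmZmaqru8y4Zo3/2+23Q0V5q7zMy7uqmZmZmqqqq7ynVq/+uf7IQjV5q7zMzLuqqqqqqZmqqruFV8/9qP/ZQjV5q8zMzLuqqqqqqZmZmql0SN/smP/aUzV5q8zMzLu7u6qqmZmZmZhTSe7aiO7bdEV5q8zMzLu7u7qqmZiIiIYzSu7JiO7bhlZ5q8zMzLu7u7qpmYiIiHQiW+24iN3bl2eJq8zMzMzLu7qpmId3d2MRa92oiMzLqIiau8zMzMzMu6qZiHd2ZlIBbNyYiMzLqZmqvMzMzMzLu6qYh3ZmZkEBfNuYiMzLuqqrvMzMzMy7uqmYd2ZVVTABfNuIiLu7u7u7zMzLzMu7qpmHdmVVVCABjNuImbu7u7u8zMzLu7u6qZh3ZVVERCABjNuZmru7u7zMzMy7u7uqmYd2VURERCACjduZqru7u8zMzMy7u7qpmHZlVERERCACneyqqw=="/>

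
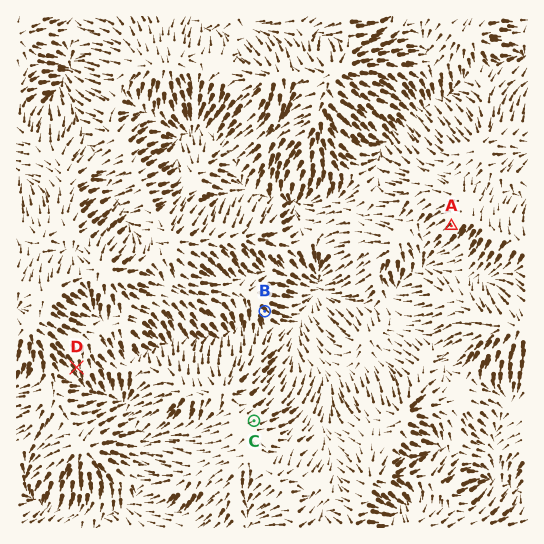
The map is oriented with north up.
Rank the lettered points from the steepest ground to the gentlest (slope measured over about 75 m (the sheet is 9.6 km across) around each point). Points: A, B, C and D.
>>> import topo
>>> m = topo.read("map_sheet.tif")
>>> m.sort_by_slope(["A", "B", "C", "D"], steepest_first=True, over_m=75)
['A', 'B', 'D', 'C']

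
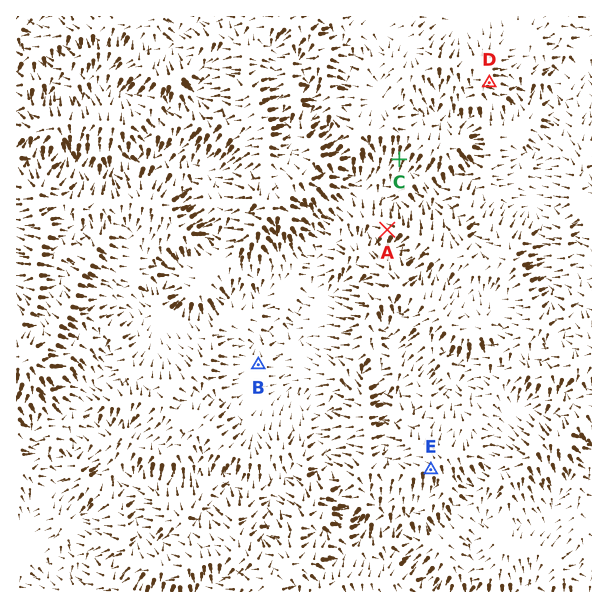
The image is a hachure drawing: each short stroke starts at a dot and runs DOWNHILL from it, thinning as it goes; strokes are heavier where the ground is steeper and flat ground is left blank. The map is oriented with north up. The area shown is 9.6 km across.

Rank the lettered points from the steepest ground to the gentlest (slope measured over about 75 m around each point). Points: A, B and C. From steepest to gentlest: A C B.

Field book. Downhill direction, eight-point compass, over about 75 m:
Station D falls E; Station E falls S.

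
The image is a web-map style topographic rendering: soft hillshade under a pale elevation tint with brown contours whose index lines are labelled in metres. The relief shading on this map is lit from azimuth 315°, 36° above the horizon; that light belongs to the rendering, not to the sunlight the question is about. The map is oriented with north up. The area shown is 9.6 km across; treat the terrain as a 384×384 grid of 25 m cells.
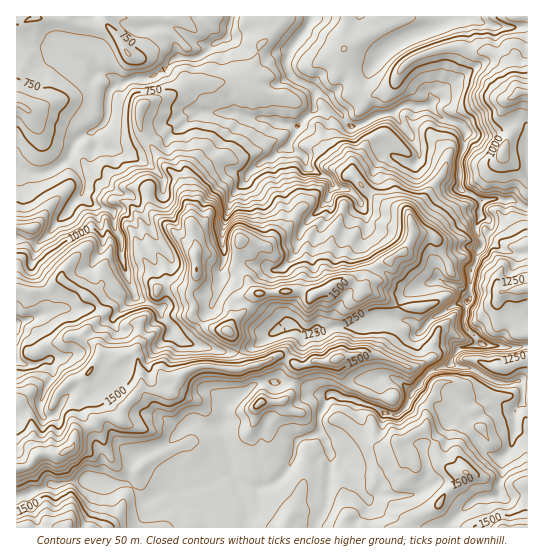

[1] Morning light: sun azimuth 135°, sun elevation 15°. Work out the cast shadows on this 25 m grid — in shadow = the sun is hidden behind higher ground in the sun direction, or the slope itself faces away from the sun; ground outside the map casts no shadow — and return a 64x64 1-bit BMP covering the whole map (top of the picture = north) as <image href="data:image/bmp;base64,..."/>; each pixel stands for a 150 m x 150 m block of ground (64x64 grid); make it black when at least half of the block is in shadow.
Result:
<image width="64" height="64" href="data:image/bmp;base64,Qk0+AgAAAAAAAD4AAAAoAAAAQAAAAEAAAAABAAEAAAAAAAACAAATCwAAEwsAAAIAAAAAAAAA////AAAAAACAAAAAAQAA//5AAAABgAH//gAAAAGAAP7+AAAAAAAYfv4AAAAAABgIHgAAAAAADAAAAAAAAAAADwAAAAAAAAAPwAAAAAAAAA/gAAAAAAAABv4AAAAQAAIA/gAAAAACAAD+AAAAAAfAAL4AAAACB+AAPuAAAAMf4AA+4AAcA/DgADgMAB7BAPABnA4AH8AAcA3eBgAAAAA4Of+CGAAAAB/A/8D//AAATwCfwP//PwHz/4fe////8eP/+F5/j//8cPjffrwH//wwwP+cceH/4BiAP88p4HAAHsAfz73gAAAHwAAPGcAAAPHgAAeAfAwAffBwA9w//gAc9/gD/Av/wAD3fAc8I//wAP9+Jjwgf/wA+/8+PGB//wD8/758YH//gP7//nBxP/+Af3/8/H8ff4D////8f49/gHz///1/p/+Adf/////j/4B++f/+//P/4/D5//7////xAO3//H//n/GADf/4P/+f+YAA//gP///5wAD//Af/wH3wAP/8B//gffgB/jAAf/Bh+AD+DAA/+Of4AP4EAH/+P+AAdgAAP/5/8AAOAAANgP/gAB8AAAQAD+AAH8AAAIAP/AAf8ABAAAP/AB/wAAAGA/8AADoAAA8D/wAAHwAwD4P8AAABgDgH4fAAAABwPAf+yAAAAAAeA//+AAAAEA8A//8AAAAQDwA/8A=="/>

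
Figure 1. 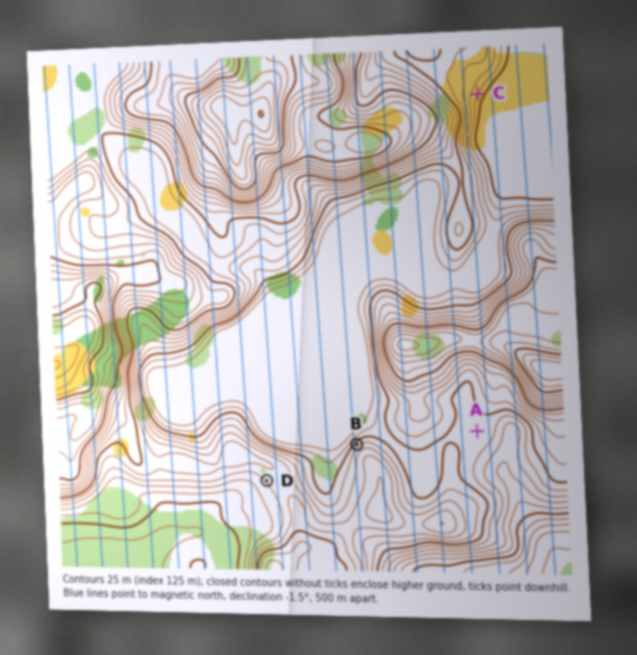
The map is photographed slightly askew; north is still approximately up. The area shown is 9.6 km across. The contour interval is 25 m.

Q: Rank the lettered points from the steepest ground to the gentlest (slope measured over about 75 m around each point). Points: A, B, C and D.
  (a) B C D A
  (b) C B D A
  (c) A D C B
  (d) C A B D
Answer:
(a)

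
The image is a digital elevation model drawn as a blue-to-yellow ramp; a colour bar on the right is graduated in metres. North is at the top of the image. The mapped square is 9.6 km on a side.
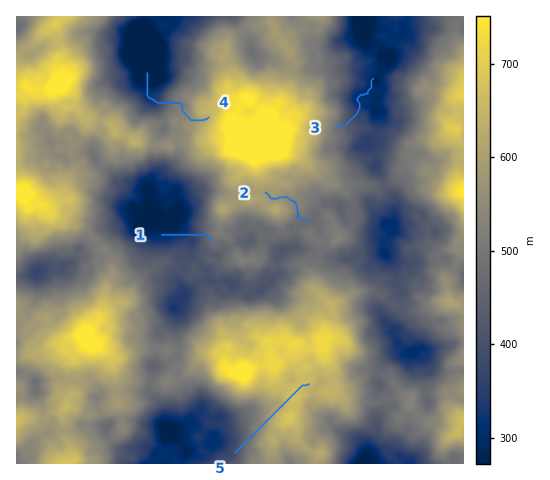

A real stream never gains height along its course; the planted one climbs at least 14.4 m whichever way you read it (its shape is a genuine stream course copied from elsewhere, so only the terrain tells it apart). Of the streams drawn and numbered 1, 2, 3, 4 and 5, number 5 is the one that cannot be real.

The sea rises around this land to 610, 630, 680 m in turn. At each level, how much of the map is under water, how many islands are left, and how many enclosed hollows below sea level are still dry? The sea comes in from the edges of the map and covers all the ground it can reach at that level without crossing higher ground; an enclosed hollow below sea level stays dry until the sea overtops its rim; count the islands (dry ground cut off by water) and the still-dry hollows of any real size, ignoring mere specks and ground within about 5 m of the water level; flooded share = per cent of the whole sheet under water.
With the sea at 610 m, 77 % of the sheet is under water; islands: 5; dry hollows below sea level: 0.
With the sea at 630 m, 82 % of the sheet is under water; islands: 4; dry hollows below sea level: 0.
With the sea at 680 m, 91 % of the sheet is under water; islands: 4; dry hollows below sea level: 0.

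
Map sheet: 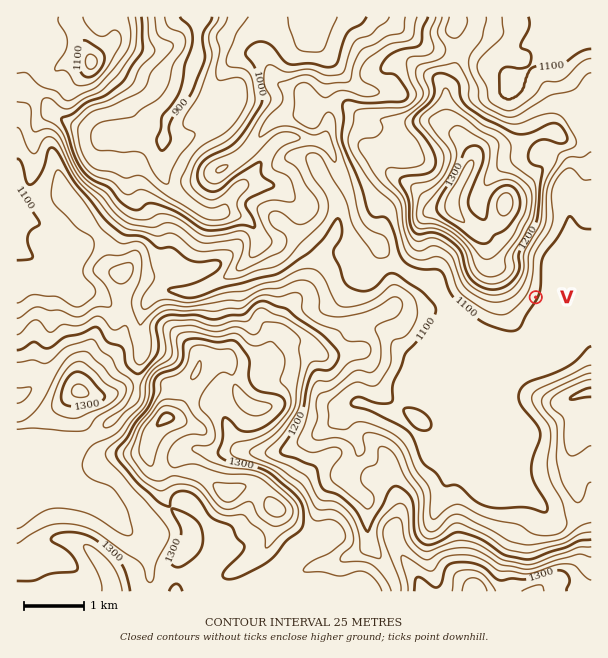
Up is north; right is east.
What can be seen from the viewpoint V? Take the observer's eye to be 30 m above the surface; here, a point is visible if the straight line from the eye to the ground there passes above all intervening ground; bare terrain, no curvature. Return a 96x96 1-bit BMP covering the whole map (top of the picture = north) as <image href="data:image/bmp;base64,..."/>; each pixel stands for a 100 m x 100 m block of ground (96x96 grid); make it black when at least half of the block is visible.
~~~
<image width="96" height="96" href="data:image/bmp;base64,Qk2+BAAAAAAAAD4AAAAoAAAAYAAAAGAAAAABAAEAAAAAAIAEAAATCwAAEwsAAAIAAAAAAAAA////AAAAAAAAAAAAAAB4ABwP/gEAAAAAAAA+ABwf/wMAAAAAAAAfADw///4AAAAAAAAPADz///4AAAAAAAADAH////4AAAAAAAABAH////wAAAAAAAAAAP////gAAAAAAAAAgP///4AAAAAAAAABgf///gAAAAAAAAAPgf///AAAAAAAAAH/g////AAAAAAAAAP/g///+AAAAAAAAAf/h///+AAAAAAAAA//g///8AAAAAAAAB//A///8AAAAAAAAD/+Af//4AAAAAAAAH/8Af//4AAAAAAAPP/4A///4AAAAAAAf//4A///4AAAAAAB///4A///4AAAAAAH///4A///4AAAAAAH///8A///4AAAAAAAf//+A///4AAAAAAAAf//B///4AAAAAAAAH//D///4AAAAAAAAD//H+f/4AAAAAAAAD/+P8f/4AAAAAAAAD/+f4//4AAAAAA4AD///x//4AAAAAB4AD///3//4AAAAABwAD/wD///wAAAAAAAAf/AA///4MAAAAAAA//AB/////gAAAAAB/+AD/////8AAAAAB/+AD/////8AAAAADh+MD/////8AAAAADh+MHx////8AAAAADh8MHgf///8AAAAADh8cHgD///8AAAABDh4ePAAf//8AAAABnD4+eAAD//8AAAADDB/8cAAAf/8AAAAAAB/AAAAAH/8AAAAAAA4AAAAAH/8AAAAAAAAAAAAAP/8AAAAAAAAAAAAAP/8AAAAAAAAAAAAAP/8AAAAAAAAAAAAAf/8AAAAAAAAAAAAAf/8AAAAAAAAAAAAAf/8AAAAAAAAAAAAA//8AAAAAAAAAAAAA//8AAAAAAAAAAAAAf/8AAAAAAAAAAAAAP/8AAAAAAAAAAAAAH/8AAAAAAAAAAAAAD/8AAAAAAAAAAAAAH/8AAAAAAAAAAAAAf/8AAAAAAAAAAAAAf/8AAAAAAAAAAAAAP/8AAAAAAAAAAAAAP/8AAAAAAAAAAAAAP/8AAAAAAAAAAAAAPh8AAAAAAAAAAAAAPB8AAAAAAAAAAAAAAA8AAAAAAAAAAAAAAA8AAAAAAAAAAAAAAA8AAAAAAAAAAAAAAA8AAAAAAAAAAAAAAA8AAAAAAAAAAAAAAB8AAAAAAAAAAAAAAP8AAAAAAAAAAAAAAH8AAAAAAAAAAAAAAD8AAAAAAAAAAAAAAD8AAAAAAAAAAAAAADwAAAAAAAAAAAAAAHAAAAAAAAAAAAAAAEAAAAAAAAAAAAAAAAAAAAAAAAAAAAAAAAAAAAAAAAAAAAAAAAAAAAAAAAAAAAAAAAAAAAAAAAAAAAAAAAAAAAAAAAAAAAAAAAAAAAAAAAAAAAAAAAAAAAAAAAAAAAAAAAAAAAAAAAAAAAAAAAAAAAAAAAAAAAAAAAAAAAAAAAAAAAAAAAAAAAAAAAAAAAAAAAAAAAAAAAAAAAAAAAAAAAAAAAAAAAAAAAAAAAAAAAAAAAAAAAAAAAAAAAAAAAAAAAAAAAAAAAAAAAAAAAAAAAAAAAAAAAAAAAAAAAAAAAAAAAAAAAA="/>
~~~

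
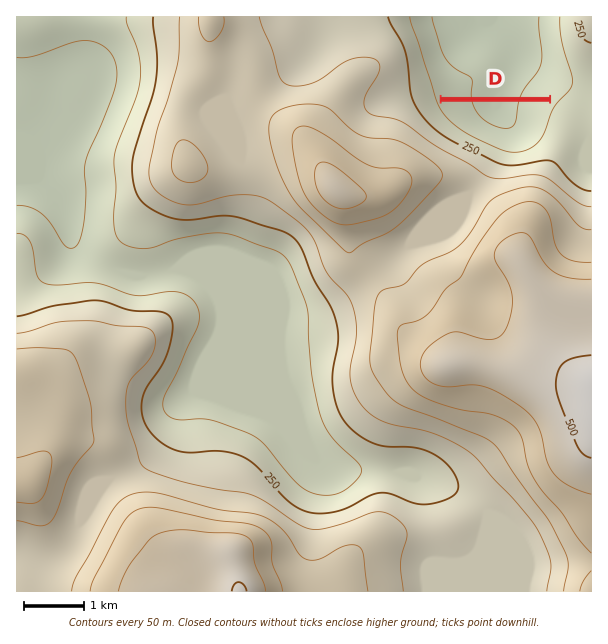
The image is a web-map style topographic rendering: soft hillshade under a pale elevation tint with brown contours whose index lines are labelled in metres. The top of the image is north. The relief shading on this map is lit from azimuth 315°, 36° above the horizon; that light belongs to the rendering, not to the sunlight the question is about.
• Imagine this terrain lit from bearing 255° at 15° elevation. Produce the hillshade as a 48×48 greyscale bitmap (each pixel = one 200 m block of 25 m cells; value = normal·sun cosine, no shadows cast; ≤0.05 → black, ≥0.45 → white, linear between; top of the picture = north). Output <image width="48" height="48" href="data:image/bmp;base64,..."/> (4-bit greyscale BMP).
<image width="48" height="48" href="data:image/bmp;base64,Qk32BAAAAAAAAHYAAAAoAAAAMAAAADAAAAABAAQAAAAAAIAEAAATCwAAEwsAABAAAAAAAAAAAAAAABEREQAiIiIAMzMzAERERABVVVUAZmZmAHd3dwCIiIgAmZmZAKqqqgC7u7sAzMzMAN3d3QDu7u4A////AIiazMupiIiJqnMRNniHZVRGeIiIiJve3IiavMupiIiJqWMSRniHZVRGiIiIiIrd3IiZq8y5iIiJmGMjRniHZlRWiIiIiIve3JmZm826mIiJmFMiNWiIdlVWiIiIiJzu3KqXic3KmIh3dlMiJGeIdmVWiHd4iK3+3KqGaLzLmHZVVUMhE1eIh2VWd3d4ic7+y6lkWKvKhlRDREQyI1Z4mGVWd3d4m9/tupdTV5qpdUREVWVCI1Z5mGVWeIiZve/sqoZDRomYdURWZ3VCJGeJmXZniZqrzf/bqXZDRniHZlZnd2UyNWeJmYd4mqu83v7KqodURnh2ZVZ3d2QzVniZqpiJq7vM3e3Lqoh1VndlRFZ3dlREZ4mru6mau8zMzd3Luoh2VnZTNFZ3dlVWeIq8y6mqu8zLvN3LqoiHZmZCI1Z3ZmZniJvMy6qqvMu6vN3LqoiHZVVCE1d3Zmd4iKzdy7u7zLqqvMy6qYiIZVVCI1Z3d4iIib3dy7u8y6mavMuqmYiHZVVDI1Z4iIiIib3tzLzMy5mau6qZmYd3ZVZlQ0V4iIiIib3tzLzdypiaqpmZmXdmZVd2UzRniIiIirzd3LzduYiJmYmZmHZmZWeIUyNXiIiImrzd3czMuYd3iZiIiHd3ZmeYUhNWiIiImqvN7cu7qXd3iZiId3iHdmd3UyNGeIiImqvN7sqZmYd4mpiHd4iHdmZmVERFaIiImrzd7cqImYd4qqiIiIiHd2VFZlVFaIiIms3d3bmIqod5q6iIiHd3d2RFZ3ZWeIiIm93dy6iJqoeJvKiHd3d3d2VWeHdniIiIrO7cuYiaqYibzKh2d3Zmd3d4iIiIiIiJvf7bmHiaqZmry4ZVVmZVeImZiIiIiIiazv7Kd3iZmZu8uXQ0VmVFeaqpiHeIiJqrzv7Jd3eIiavMqGMjVlRFirupiIiImau7ze7Jh3Z4iKzcqGM0VlVGirupmamZmru7zv/aiHZniIvMqWQzVWVniru6u7uYiaqr3//Jh2VFeIrMqXQiNHd4mrvMzMuYiJmr7/64dmVEV4mqmHQRI3iImrzd7cqYd4ms7/yWVWVUVneIiGMQI4iImrze7cqHZ3is7+p0RWZURWVVZ2QiNIiImrze3cqGVnms3shURXdUREMzRmZEVoiImbzd3cp1V4ms3KZERnZTMiIiRoh2Z4iIiavN3cllZ4m8y4VERmVCIiIzV5qYd4iIiavN3clmeIm8uWVERmUyIiNFaKupd4iIiJrN3cl3iJmqmGVERWVCIzRWiauph4iIiJq93cqIiJmIh2ZVVWVDM0VniaupiIiIiIm83tuYiJh2Z3d2VmZDM1Z3iaqpiIiIiIms7tuod4hlZ4mHZmVDNFd3eJqqmYiIiIm87typd4dlV4mYdmQyJGd3eJq7uoiIiIm97dy5d3dlZ4iYh2QhJGd3eJrMu4iIiJq93czKdndmZ3iIh2QhJWeHiJvNy4h3iJq83MzLdWZmd3eIh2QiNXeIiZve24h3iJq8zMzbdVVnd3eId1MiRneIiZve2w=="/>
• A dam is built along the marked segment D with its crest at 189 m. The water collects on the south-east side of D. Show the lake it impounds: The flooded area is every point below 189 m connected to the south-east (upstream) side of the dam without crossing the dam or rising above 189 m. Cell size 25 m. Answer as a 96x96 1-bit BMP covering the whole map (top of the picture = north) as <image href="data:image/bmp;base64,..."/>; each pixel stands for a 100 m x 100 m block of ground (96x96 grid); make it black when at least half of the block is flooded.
<image width="96" height="96" href="data:image/bmp;base64,Qk2+BAAAAAAAAD4AAAAoAAAAYAAAAGAAAAABAAEAAAAAAIAEAAATCwAAEwsAAAIAAAAAAAAA////AAAAAAAAAAAAAAAAAAAAAAAAAAAAAAAAAAAAAAAAAAAAAAAAAAAAAAAAAAAAAAAAAAAAAAAAAAAAAAAAAAAAAAAAAAAAAAAAAAAAAAAAAAAAAAAAAAAAAAAAAAAAAAAAAAAAAAAAAAAAAAAAAAAAAAAAAAAAAAAAAAAAAAAAAAAAAAAAAAAAAAAAAAAAAAAAAAAAAAAAAAAAAAAAAAAAAAAAAAAAAAAAAAAAAAAAAAAAAAAAAAAAAAAAAAAAAAAAAAAAAAAAAAAAAAAAAAAAAAAAAAAAAAAAAAAAAAAAAAAAAAAAAAAAAAAAAAAAAAAAAAAAAAAAAAAAAAAAAAAAAAAAAAAAAAAAAAAAAAAAAAAAAAAAAAAAAAAAAAAAAAAAAAAAAAAAAAAAAAAAAAAAAAAAAAAAAAAAAAAAAAAAAAAAAAAAAAAAAAAAAAAAAAAAAAAAAAAAAAAAAAAAAAAAAAAAAAAAAAAAAAAAAAAAAAAAAAAAAAAAAAAAAAAAAAAAAAAAAAAAAAAAAAAAAAAAAAAAAAAAAAAAAAAAAAAAAAAAAAAAAAAAAAAAAAAAAAAAAAAAAAAAAAAAAAAAAAAAAAAAAAAAAAAAAAAAAAAAAAAAAAAAAAAAAAAAAAAAAAAAAAAAAAAAAAAAAAAAAAAAAAAAAAAAAAAAAAAAAAAAAAAAAAAAAAAAAAAAAAAAAAAAAAAAAAAAAAAAAAAAAAAAAAAAAAAAAAAAAAAAAAAAAAAAAAAAAAAAAAAAAAAAAAAAAAAAAAAAAAAAAAAAAAAAAAAAAAAAAAAAAAAAAAAAAAAAAAAAAAAAAAAAAAAAAAAAAAAAAAAAAAAAAAAAAAAAAAAAAAAAAAAAAAAAAAAAAAAAAAAAAAAAAAAAAAAAAAAAAAAAAAAAAAAAAAAAAAAAAAAAAAAAAAAAAAAAAAAAAAAAAAAAAAAAAAAAAAAAAAAAAAAAAAAAAAAAAAAAAAAAAAAAAAAAAAAAAAAAAAAAAAAAAAAAAAAAAAAAAAAAAAAAAAAAAAAAAAAAAAAAAAAAAAAAAAAAAAAAAAAAAAAAAAAAAAAAAAAAAAAAAAAAAAAAAAAAAAAAAAAAAAAAAAAAAAAAAAAAAAAAAAAAAAAAAAAAAAAAAAAAAAAAAAAAAAAAAAAAAAAAAAAAAAAAAAAAAAAAAAAAAAAAAAAAAAAAAAAAAAAAAAAA+AAAAAAAAAAAAAAD/gAAAAAAAAAAAAAP/gAAAAAAAAAAAAAf/gAAAAAAAAAAAAB//wAAAAAAAAAAAAD//wAAAAAAAAAAAAD//wAAAAAAAAAAAAH//wAAAAAAAAAAAAAAAAAAAAAAAAAAAAAAAAAAAAAAAAAAAAAAAAAAAAAAAAAAAAAAAAAAAAAAAAAAAAAAAAAAAAAAAAAAAAAAAAAAAAAAAAAAAAAAAAAAAAAAAAAAAAAAAAAAAAAAAAAAAAAAAAAAAAAAAAAAAAAAAAAAAAAAAAAAAAAAAAAAAAAAAAAAAAAAAAAAAAAAAAAAAAAAAAAAAAAAAAAAAAAAAAA="/>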